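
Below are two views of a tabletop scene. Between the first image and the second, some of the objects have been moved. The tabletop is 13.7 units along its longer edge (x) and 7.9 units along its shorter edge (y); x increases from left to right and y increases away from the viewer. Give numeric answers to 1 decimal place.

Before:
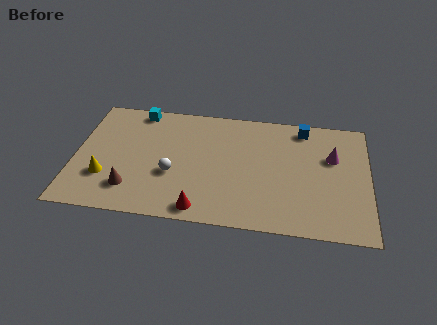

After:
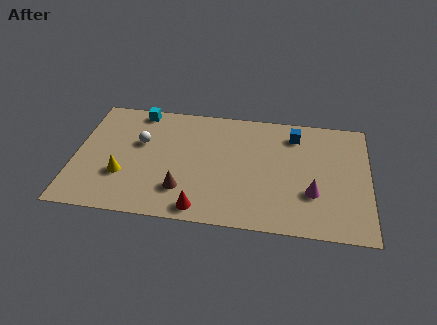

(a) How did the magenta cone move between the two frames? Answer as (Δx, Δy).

(-0.9, -2.5)

From the two frames, the magenta cone sits at roughly (12.0, 5.1) before and (11.1, 2.6) after.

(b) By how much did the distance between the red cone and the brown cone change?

-2.0

The distance was about 3.4 in the first image and 1.4 in the second, so they moved 2.0 units closer together.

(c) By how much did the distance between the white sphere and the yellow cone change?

-0.8

The distance was about 3.2 in the first image and 2.4 in the second, so they moved 0.8 units closer together.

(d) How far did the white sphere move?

2.5

From (4.6, 3.0) to (3.0, 4.9), the white sphere covered √(1.6² + 1.9²) ≈ 2.5 units.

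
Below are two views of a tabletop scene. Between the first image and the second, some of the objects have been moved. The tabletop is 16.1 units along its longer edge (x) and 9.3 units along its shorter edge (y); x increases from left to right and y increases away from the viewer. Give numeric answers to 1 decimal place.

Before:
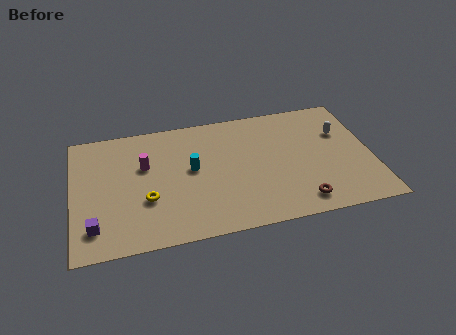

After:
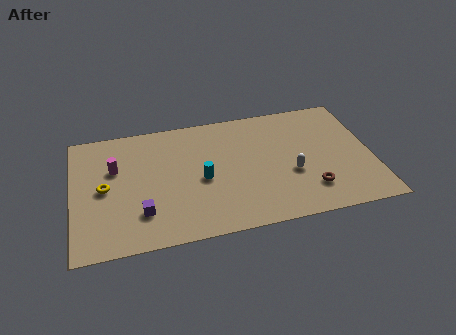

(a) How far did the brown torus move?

1.0

The brown torus was near (12.0, 1.4) before and (12.6, 2.2) after, so it travelled √(0.6² + 0.8²) ≈ 1.0 units.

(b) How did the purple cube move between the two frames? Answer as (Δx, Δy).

(2.5, 0.5)

From the two frames, the purple cube sits at roughly (1.1, 1.9) before and (3.6, 2.4) after.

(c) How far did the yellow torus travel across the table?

2.6

From (3.9, 3.3) to (1.7, 4.6), the yellow torus covered √(2.2² + 1.3²) ≈ 2.6 units.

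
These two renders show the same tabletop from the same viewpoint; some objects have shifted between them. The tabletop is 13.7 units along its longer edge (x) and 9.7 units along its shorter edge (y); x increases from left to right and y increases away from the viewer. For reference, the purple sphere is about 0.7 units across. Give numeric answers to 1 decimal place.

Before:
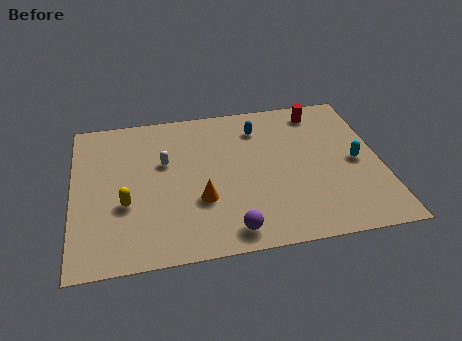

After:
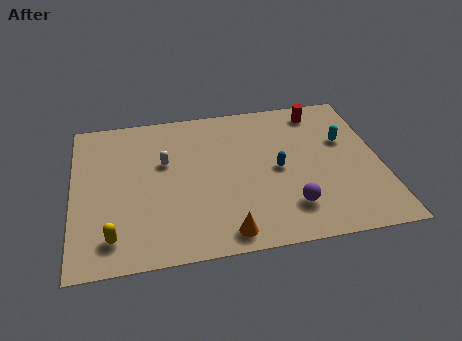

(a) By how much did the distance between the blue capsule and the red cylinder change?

+1.3

They were about 2.9 units apart before and 4.2 after — 1.3 units further apart.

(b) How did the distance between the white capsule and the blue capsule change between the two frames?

+0.6

The distance was about 4.6 in the first image and 5.2 in the second, so they moved 0.6 units further apart.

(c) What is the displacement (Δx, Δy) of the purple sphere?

(2.7, 1.0)

The purple sphere was at about (6.8, 1.2) and moved to about (9.5, 2.2).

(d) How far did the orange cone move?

2.4

The orange cone moved from about (5.6, 3.3) to (6.6, 1.1), a distance of √(1.0² + 2.2²) ≈ 2.4.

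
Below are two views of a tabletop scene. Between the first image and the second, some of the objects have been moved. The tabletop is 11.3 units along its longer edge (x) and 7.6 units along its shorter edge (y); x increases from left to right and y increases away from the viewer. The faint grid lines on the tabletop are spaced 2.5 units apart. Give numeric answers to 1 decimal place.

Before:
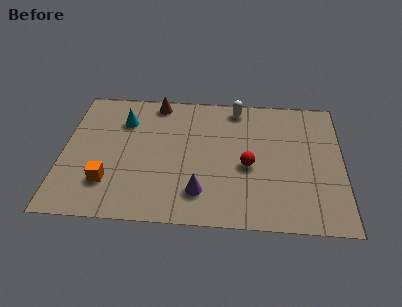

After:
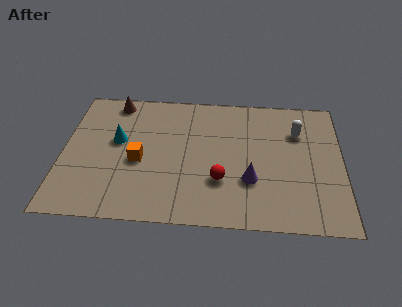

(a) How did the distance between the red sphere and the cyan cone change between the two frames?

-0.9

Before: roughly 5.6 units apart; after: 4.7. That's 0.9 units closer together.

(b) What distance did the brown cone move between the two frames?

1.7

The brown cone was near (3.7, 6.8) before and (2.0, 6.7) after, so it travelled √(1.7² + 0.1²) ≈ 1.7 units.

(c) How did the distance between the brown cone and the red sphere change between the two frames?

+1.0

The distance was about 5.2 in the first image and 6.2 in the second, so they moved 1.0 units further apart.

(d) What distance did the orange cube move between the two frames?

1.8

The orange cube moved from about (1.9, 2.0) to (3.1, 3.3), a distance of √(1.2² + 1.3²) ≈ 1.8.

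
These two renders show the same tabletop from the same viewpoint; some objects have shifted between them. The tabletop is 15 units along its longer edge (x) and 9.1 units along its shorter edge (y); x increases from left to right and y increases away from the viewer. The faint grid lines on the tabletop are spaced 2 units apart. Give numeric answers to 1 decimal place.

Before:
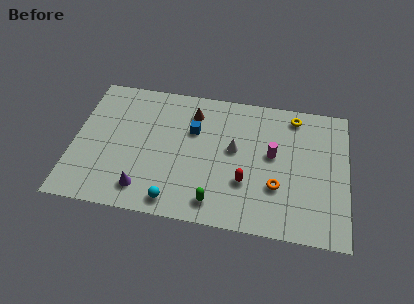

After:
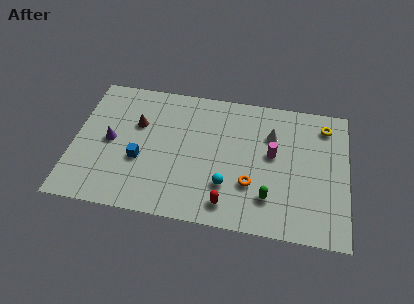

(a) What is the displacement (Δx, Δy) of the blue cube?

(-2.8, -2.5)

The blue cube was at about (6.5, 6.0) and moved to about (3.7, 3.5).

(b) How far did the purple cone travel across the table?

3.5

The purple cone moved from about (4.0, 1.6) to (2.0, 4.5), a distance of √(2.0² + 2.9²) ≈ 3.5.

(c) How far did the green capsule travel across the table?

3.0

From (7.9, 1.4) to (10.8, 2.2), the green capsule covered √(2.9² + 0.8²) ≈ 3.0 units.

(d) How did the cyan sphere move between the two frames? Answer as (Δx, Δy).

(2.8, 1.5)

The cyan sphere started near (5.7, 1.1) and ended near (8.5, 2.6).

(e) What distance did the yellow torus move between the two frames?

1.7

The yellow torus was near (12.0, 7.9) before and (13.7, 7.5) after, so it travelled √(1.7² + 0.4²) ≈ 1.7 units.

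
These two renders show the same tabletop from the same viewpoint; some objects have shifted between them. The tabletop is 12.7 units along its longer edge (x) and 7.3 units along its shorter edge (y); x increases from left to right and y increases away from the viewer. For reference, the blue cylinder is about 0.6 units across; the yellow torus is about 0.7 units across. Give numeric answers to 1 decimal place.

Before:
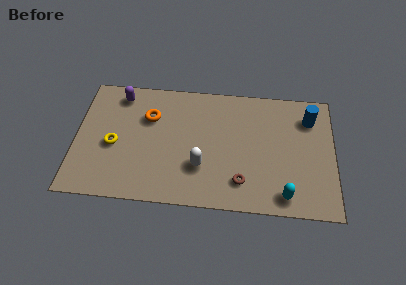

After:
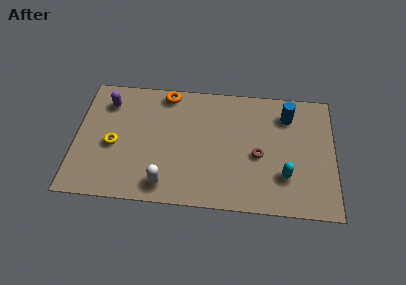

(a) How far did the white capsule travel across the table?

2.1

The white capsule was near (6.2, 2.3) before and (4.5, 1.1) after, so it travelled √(1.7² + 1.2²) ≈ 2.1 units.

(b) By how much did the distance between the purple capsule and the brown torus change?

+0.3

They were about 7.6 units apart before and 7.9 after — 0.3 units further apart.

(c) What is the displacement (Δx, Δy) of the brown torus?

(0.8, 1.6)

The brown torus started near (8.2, 1.6) and ended near (9.0, 3.2).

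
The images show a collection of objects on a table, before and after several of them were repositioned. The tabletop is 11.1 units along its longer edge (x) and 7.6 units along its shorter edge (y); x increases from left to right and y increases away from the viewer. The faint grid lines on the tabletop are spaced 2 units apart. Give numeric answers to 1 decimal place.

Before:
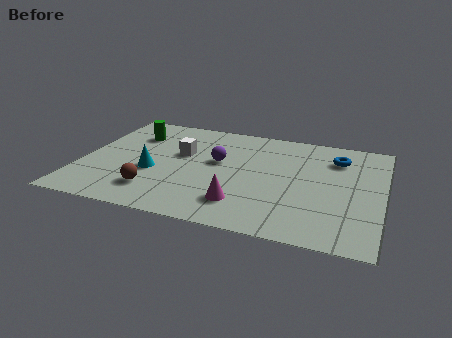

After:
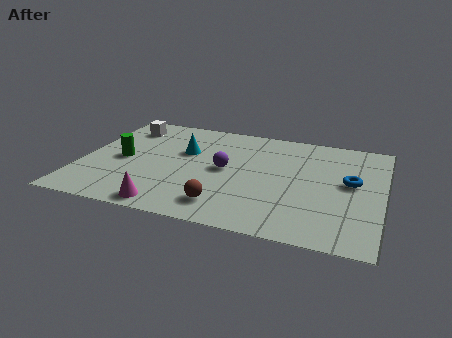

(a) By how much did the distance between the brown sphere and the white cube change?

+3.3

Before: roughly 3.0 units apart; after: 6.3. That's 3.3 units further apart.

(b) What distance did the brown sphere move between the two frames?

2.6

The brown sphere moved from about (2.9, 1.7) to (5.5, 1.4), a distance of √(2.6² + 0.3²) ≈ 2.6.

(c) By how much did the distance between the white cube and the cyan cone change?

+0.9

The distance was about 1.8 in the first image and 2.7 in the second, so they moved 0.9 units further apart.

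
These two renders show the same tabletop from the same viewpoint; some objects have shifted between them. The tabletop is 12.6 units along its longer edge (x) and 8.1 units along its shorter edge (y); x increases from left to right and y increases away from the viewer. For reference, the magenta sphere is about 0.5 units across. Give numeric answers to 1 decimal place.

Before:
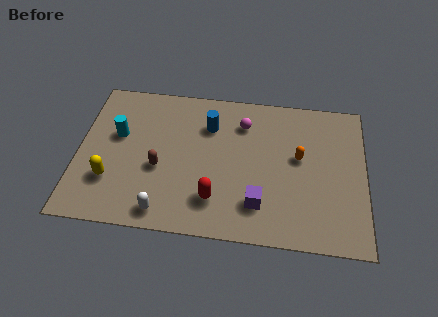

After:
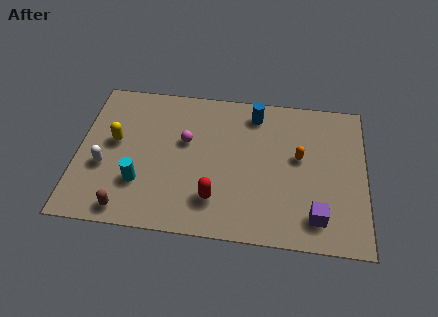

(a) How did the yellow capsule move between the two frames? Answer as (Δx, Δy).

(0.1, 2.1)

The yellow capsule was at about (1.5, 2.4) and moved to about (1.6, 4.5).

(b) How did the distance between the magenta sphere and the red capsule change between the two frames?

-1.1

They were about 4.4 units apart before and 3.3 after — 1.1 units closer together.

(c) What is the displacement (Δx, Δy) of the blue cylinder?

(2.0, 0.9)

From the two frames, the blue cylinder sits at roughly (5.7, 5.9) before and (7.7, 6.8) after.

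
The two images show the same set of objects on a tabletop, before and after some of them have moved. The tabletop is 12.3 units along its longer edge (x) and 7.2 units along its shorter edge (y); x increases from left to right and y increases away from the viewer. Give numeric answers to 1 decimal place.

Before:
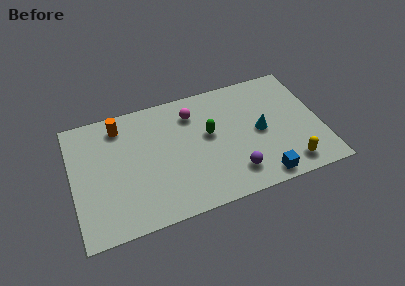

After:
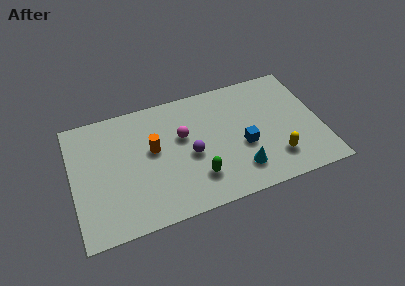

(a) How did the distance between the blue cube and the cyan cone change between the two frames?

-1.4

The distance was about 2.7 in the first image and 1.3 in the second, so they moved 1.4 units closer together.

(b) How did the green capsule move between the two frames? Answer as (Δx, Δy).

(-0.8, -2.3)

The green capsule started near (6.8, 4.1) and ended near (6.0, 1.8).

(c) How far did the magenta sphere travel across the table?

1.3

From (6.1, 5.6) to (5.5, 4.4), the magenta sphere covered √(0.6² + 1.2²) ≈ 1.3 units.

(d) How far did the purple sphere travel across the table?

2.6

The purple sphere moved from about (7.8, 1.5) to (5.8, 3.2), a distance of √(2.0² + 1.7²) ≈ 2.6.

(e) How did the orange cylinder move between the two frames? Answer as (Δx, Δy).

(1.5, -1.9)

From the two frames, the orange cylinder sits at roughly (2.5, 6.0) before and (4.0, 4.1) after.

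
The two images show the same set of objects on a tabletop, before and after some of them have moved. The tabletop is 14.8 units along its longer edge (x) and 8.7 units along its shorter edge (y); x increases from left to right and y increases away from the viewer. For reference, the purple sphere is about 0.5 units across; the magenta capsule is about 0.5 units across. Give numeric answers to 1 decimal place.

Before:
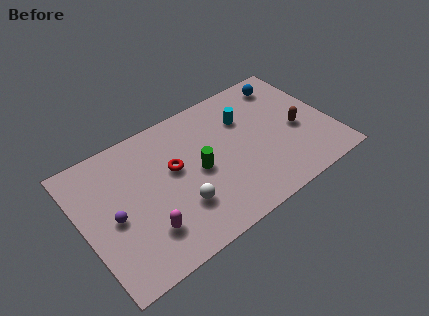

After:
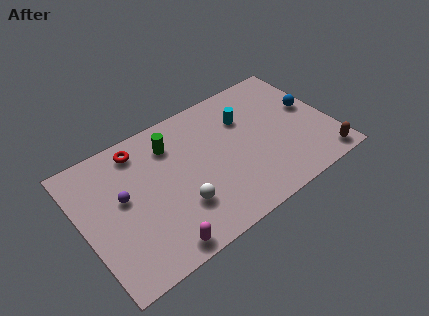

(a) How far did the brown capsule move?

3.0

From (12.8, 3.8) to (13.8, 1.0), the brown capsule covered √(1.0² + 2.8²) ≈ 3.0 units.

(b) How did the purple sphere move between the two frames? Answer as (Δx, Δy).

(0.7, 0.9)

The purple sphere was at about (1.7, 4.0) and moved to about (2.4, 4.9).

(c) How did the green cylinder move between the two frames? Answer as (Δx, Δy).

(-1.2, 2.5)

From the two frames, the green cylinder sits at roughly (6.8, 4.2) before and (5.6, 6.7) after.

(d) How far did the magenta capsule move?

1.4

The magenta capsule was near (3.3, 2.2) before and (3.8, 0.9) after, so it travelled √(0.5² + 1.3²) ≈ 1.4 units.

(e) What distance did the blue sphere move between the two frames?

2.6

The blue sphere was near (12.8, 7.3) before and (13.8, 4.9) after, so it travelled √(1.0² + 2.4²) ≈ 2.6 units.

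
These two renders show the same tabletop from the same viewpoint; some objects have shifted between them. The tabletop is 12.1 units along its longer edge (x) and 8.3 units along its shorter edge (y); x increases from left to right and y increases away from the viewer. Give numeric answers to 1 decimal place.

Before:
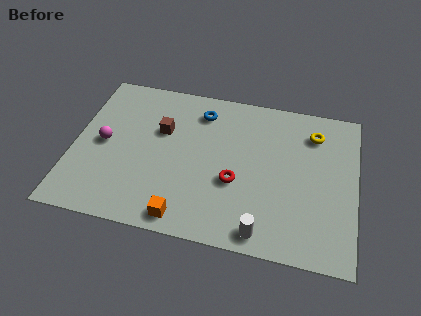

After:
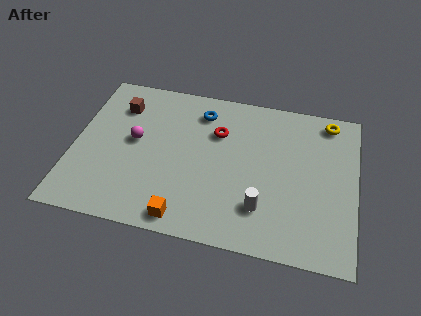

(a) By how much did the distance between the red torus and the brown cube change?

+0.4

The distance was about 3.9 in the first image and 4.3 in the second, so they moved 0.4 units further apart.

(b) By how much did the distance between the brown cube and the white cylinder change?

+1.3

Before: roughly 6.4 units apart; after: 7.7. That's 1.3 units further apart.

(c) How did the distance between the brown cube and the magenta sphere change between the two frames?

-0.7

The distance was about 2.7 in the first image and 2.0 in the second, so they moved 0.7 units closer together.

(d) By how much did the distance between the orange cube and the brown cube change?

+1.7

They were about 4.6 units apart before and 6.3 after — 1.7 units further apart.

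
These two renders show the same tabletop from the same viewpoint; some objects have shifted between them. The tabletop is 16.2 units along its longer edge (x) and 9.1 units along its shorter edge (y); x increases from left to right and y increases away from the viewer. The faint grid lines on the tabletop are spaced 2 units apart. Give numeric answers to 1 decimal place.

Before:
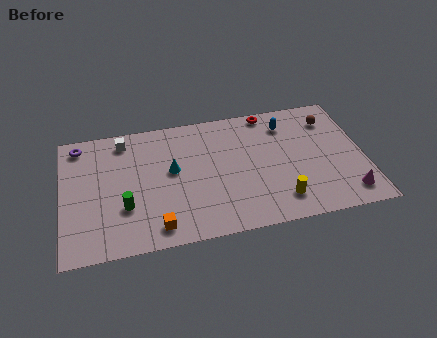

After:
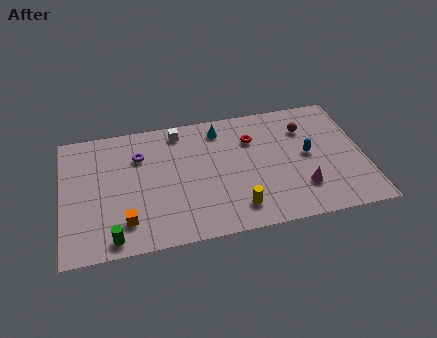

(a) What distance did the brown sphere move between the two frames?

1.5

The brown sphere moved from about (14.6, 7.1) to (13.2, 6.7), a distance of √(1.4² + 0.4²) ≈ 1.5.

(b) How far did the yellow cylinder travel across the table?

2.3

The yellow cylinder moved from about (11.5, 1.8) to (9.2, 1.7), a distance of √(2.3² + 0.1²) ≈ 2.3.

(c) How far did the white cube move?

3.0

The white cube was near (3.4, 7.8) before and (6.4, 7.9) after, so it travelled √(3.0² + 0.1²) ≈ 3.0 units.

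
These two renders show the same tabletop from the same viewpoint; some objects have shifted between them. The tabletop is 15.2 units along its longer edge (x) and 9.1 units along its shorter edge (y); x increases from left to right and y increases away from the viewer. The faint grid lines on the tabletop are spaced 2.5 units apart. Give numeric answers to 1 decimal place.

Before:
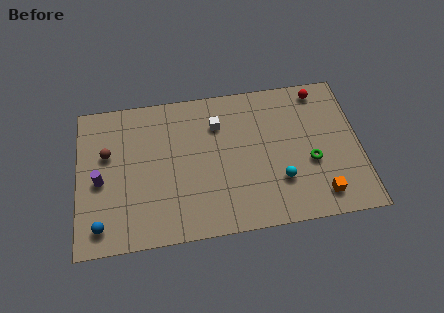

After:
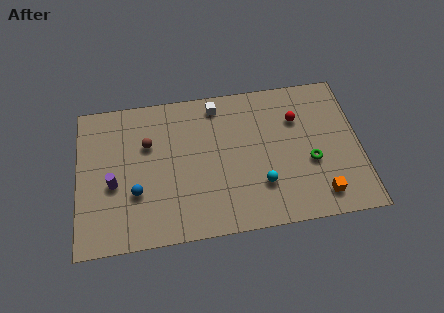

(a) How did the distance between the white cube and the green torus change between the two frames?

+0.7

The distance was about 5.8 in the first image and 6.5 in the second, so they moved 0.7 units further apart.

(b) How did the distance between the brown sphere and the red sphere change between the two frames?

-3.7

They were about 11.8 units apart before and 8.1 after — 3.7 units closer together.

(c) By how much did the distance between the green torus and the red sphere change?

-1.6

They were about 4.5 units apart before and 2.9 after — 1.6 units closer together.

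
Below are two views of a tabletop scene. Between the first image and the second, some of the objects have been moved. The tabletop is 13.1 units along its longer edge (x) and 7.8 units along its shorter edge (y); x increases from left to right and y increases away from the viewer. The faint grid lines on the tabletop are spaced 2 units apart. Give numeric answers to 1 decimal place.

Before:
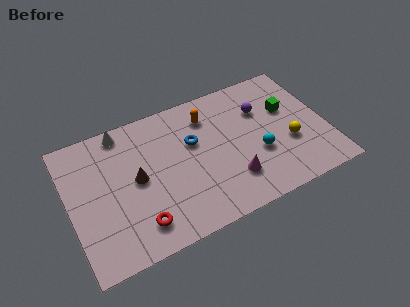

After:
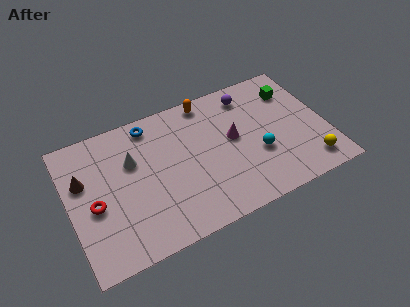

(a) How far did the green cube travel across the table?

1.1

The green cube was near (11.3, 4.9) before and (11.7, 5.9) after, so it travelled √(0.4² + 1.0²) ≈ 1.1 units.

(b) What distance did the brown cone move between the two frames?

2.8

The brown cone was near (3.4, 4.0) before and (0.8, 5.0) after, so it travelled √(2.6² + 1.0²) ≈ 2.8 units.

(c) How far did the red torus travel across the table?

2.8

The red torus moved from about (3.2, 1.5) to (1.2, 3.4), a distance of √(2.0² + 1.9²) ≈ 2.8.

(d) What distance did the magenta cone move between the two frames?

2.3

From (8.0, 2.0) to (8.4, 4.3), the magenta cone covered √(0.4² + 2.3²) ≈ 2.3 units.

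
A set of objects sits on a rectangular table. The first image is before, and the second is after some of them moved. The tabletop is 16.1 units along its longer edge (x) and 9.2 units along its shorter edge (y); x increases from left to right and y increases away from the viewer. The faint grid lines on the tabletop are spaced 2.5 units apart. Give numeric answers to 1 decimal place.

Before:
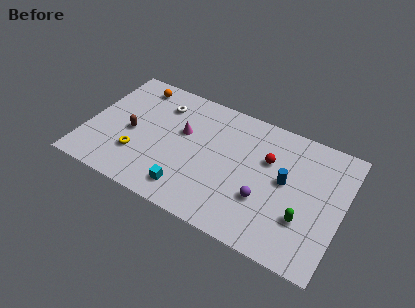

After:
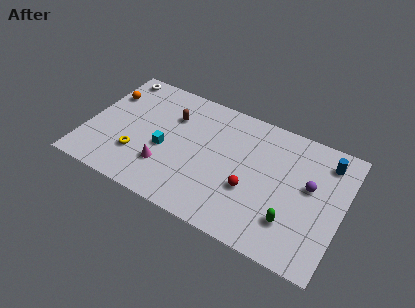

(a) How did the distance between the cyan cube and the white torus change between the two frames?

-0.3

They were about 6.0 units apart before and 5.7 after — 0.3 units closer together.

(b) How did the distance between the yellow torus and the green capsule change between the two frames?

-0.7

Before: roughly 10.5 units apart; after: 9.8. That's 0.7 units closer together.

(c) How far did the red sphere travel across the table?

2.7

The red sphere was near (11.3, 6.0) before and (10.5, 3.4) after, so it travelled √(0.8² + 2.6²) ≈ 2.7 units.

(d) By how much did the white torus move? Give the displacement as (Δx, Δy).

(-3.1, 1.1)

The white torus was at about (4.3, 7.1) and moved to about (1.2, 8.2).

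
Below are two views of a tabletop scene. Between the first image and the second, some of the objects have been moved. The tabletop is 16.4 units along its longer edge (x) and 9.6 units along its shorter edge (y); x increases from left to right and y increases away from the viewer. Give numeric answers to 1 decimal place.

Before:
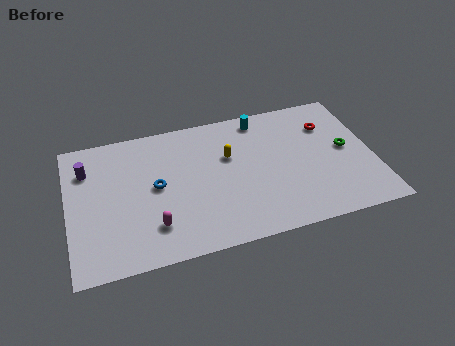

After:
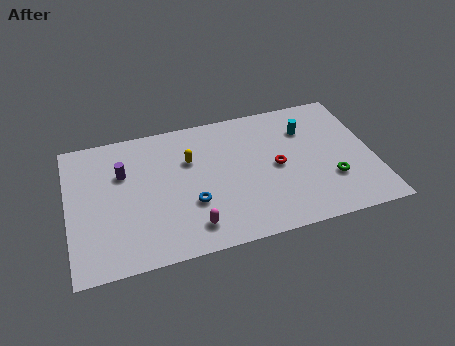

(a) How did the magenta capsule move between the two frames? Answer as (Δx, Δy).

(2.0, -0.6)

The magenta capsule was at about (4.4, 2.3) and moved to about (6.4, 1.7).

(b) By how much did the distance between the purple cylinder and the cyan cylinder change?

+0.4

The distance was about 9.6 in the first image and 10.0 in the second, so they moved 0.4 units further apart.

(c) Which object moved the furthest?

the red torus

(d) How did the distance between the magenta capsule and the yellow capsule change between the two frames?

-1.0

Before: roughly 5.7 units apart; after: 4.7. That's 1.0 units closer together.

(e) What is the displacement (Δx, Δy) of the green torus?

(-1.0, -2.0)

The green torus was at about (15.0, 5.0) and moved to about (14.0, 3.0).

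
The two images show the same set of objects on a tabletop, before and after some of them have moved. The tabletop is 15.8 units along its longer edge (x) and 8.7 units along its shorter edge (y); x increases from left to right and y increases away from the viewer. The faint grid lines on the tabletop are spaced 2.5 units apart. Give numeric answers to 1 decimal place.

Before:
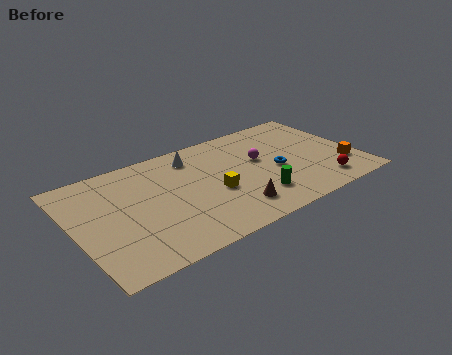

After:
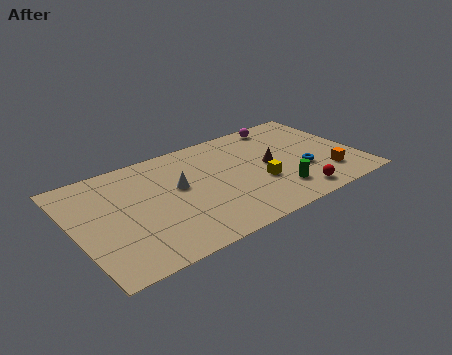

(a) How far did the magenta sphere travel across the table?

3.2

The magenta sphere was near (10.5, 5.1) before and (12.3, 7.7) after, so it travelled √(1.8² + 2.6²) ≈ 3.2 units.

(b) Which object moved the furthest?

the brown cone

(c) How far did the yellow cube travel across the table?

2.5

The yellow cube moved from about (7.6, 3.6) to (10.1, 3.2), a distance of √(2.5² + 0.4²) ≈ 2.5.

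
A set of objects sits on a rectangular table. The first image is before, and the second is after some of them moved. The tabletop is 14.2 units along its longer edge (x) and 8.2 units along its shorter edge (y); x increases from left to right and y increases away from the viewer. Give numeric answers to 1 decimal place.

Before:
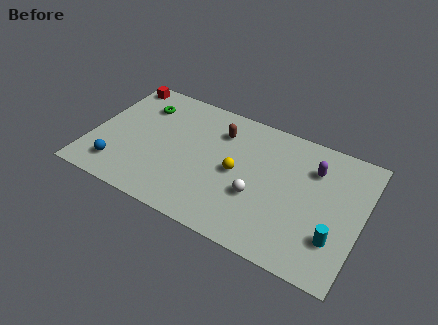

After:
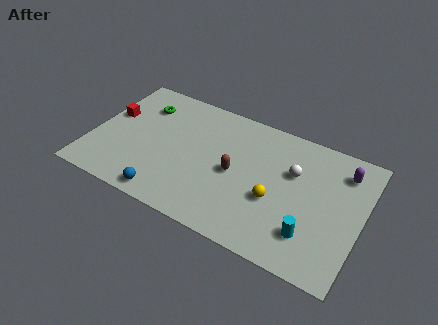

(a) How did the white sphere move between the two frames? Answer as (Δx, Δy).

(1.6, 2.3)

The white sphere was at about (8.9, 3.0) and moved to about (10.5, 5.3).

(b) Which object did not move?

the green torus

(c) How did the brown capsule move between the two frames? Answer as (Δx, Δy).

(1.1, -2.3)

From the two frames, the brown capsule sits at roughly (6.5, 6.2) before and (7.6, 3.9) after.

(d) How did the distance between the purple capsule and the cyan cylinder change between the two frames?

+0.7

Before: roughly 4.0 units apart; after: 4.7. That's 0.7 units further apart.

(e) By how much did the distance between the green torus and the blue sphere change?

+1.1

Before: roughly 4.6 units apart; after: 5.7. That's 1.1 units further apart.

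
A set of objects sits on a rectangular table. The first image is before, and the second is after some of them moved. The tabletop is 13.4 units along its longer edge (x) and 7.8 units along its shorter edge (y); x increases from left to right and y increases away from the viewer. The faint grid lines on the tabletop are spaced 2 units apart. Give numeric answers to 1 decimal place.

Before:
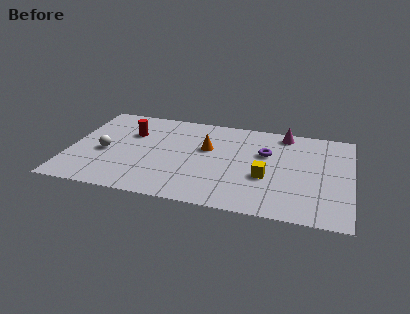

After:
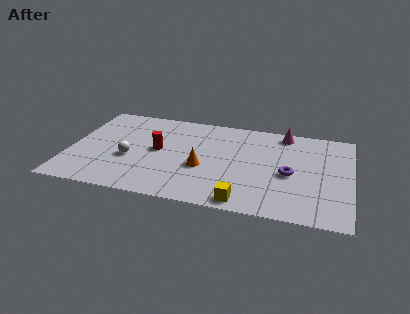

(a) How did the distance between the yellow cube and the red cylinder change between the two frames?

-1.6

The distance was about 7.0 in the first image and 5.4 in the second, so they moved 1.6 units closer together.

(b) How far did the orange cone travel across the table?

1.7

The orange cone was near (6.5, 4.8) before and (6.4, 3.1) after, so it travelled √(0.1² + 1.7²) ≈ 1.7 units.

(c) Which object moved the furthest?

the yellow cube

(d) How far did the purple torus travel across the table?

1.9

The purple torus was near (9.3, 5.0) before and (10.5, 3.5) after, so it travelled √(1.2² + 1.5²) ≈ 1.9 units.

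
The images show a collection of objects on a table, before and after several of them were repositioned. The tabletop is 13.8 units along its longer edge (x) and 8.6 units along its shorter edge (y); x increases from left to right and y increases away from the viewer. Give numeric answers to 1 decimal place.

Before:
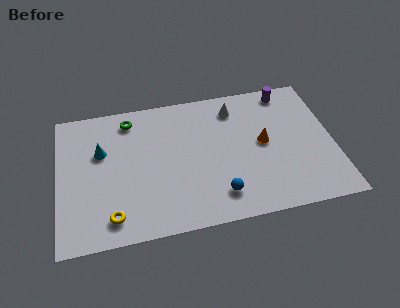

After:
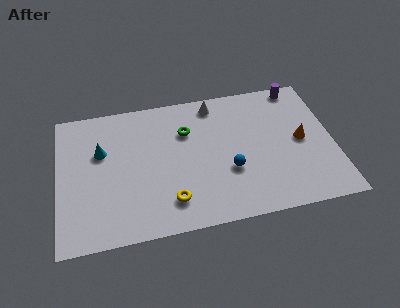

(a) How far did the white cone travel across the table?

1.1

From (9.0, 7.0) to (8.0, 7.5), the white cone covered √(1.0² + 0.5²) ≈ 1.1 units.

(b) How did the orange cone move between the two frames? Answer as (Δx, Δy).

(1.9, -0.2)

The orange cone started near (10.3, 4.5) and ended near (12.2, 4.3).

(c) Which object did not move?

the cyan cone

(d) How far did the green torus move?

3.1

From (3.7, 7.3) to (6.5, 6.0), the green torus covered √(2.8² + 1.3²) ≈ 3.1 units.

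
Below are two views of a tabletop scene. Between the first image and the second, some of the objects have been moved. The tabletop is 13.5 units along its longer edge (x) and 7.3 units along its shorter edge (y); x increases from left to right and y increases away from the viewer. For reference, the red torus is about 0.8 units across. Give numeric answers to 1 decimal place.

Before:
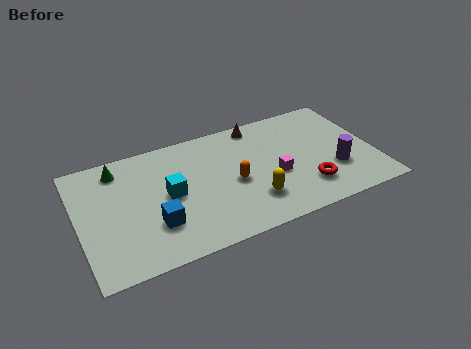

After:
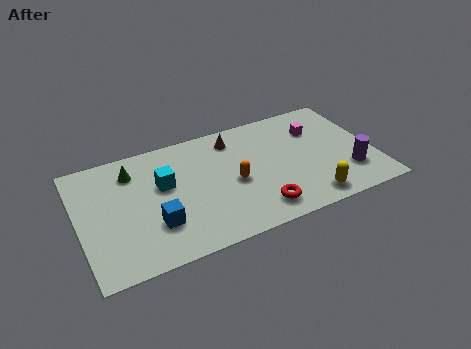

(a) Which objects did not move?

the orange capsule and the blue cube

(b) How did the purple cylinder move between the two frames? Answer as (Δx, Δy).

(0.6, -0.4)

From the two frames, the purple cylinder sits at roughly (11.6, 2.4) before and (12.2, 2.0) after.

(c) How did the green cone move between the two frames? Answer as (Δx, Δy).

(0.6, -0.4)

From the two frames, the green cone sits at roughly (2.0, 6.1) before and (2.6, 5.7) after.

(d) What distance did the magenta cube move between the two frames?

3.1

The magenta cube moved from about (8.9, 3.0) to (11.1, 5.2), a distance of √(2.2² + 2.2²) ≈ 3.1.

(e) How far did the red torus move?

2.4

The red torus was near (10.2, 1.8) before and (7.9, 1.3) after, so it travelled √(2.3² + 0.5²) ≈ 2.4 units.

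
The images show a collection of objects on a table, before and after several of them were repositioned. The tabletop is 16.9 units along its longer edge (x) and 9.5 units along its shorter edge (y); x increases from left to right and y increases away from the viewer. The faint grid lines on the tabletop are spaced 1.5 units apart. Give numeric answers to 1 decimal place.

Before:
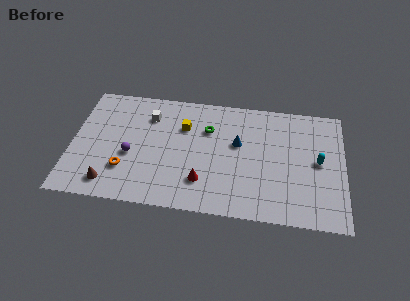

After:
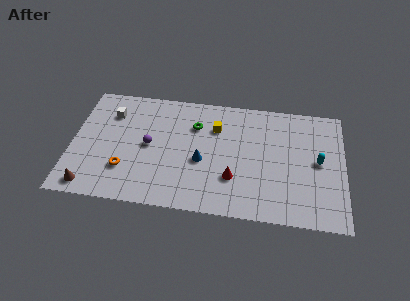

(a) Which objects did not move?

the orange torus and the cyan capsule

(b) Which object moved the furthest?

the blue cone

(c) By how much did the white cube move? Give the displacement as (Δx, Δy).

(-2.4, -0.1)

The white cube started near (4.7, 7.2) and ended near (2.3, 7.1).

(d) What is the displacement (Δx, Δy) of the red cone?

(1.9, 0.5)

From the two frames, the red cone sits at roughly (8.2, 2.4) before and (10.1, 2.9) after.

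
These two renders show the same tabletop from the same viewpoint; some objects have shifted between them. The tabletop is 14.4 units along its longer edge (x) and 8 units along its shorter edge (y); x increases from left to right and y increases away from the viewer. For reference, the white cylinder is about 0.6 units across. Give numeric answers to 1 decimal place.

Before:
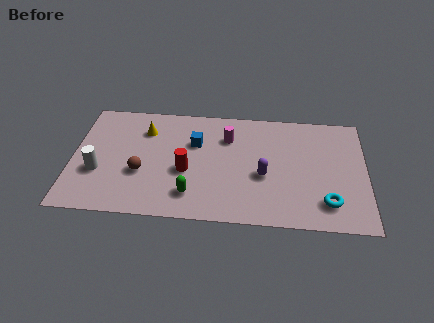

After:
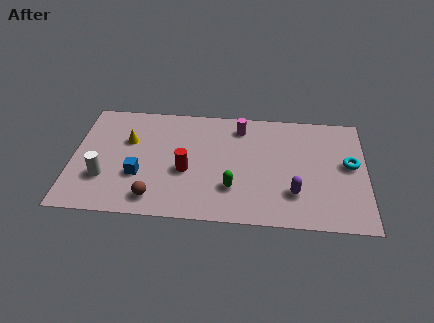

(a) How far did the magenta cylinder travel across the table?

1.0

From (7.6, 5.8) to (8.2, 6.6), the magenta cylinder covered √(0.6² + 0.8²) ≈ 1.0 units.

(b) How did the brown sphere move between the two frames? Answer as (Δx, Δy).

(0.7, -1.7)

The brown sphere was at about (3.4, 3.0) and moved to about (4.1, 1.3).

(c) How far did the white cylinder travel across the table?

0.5

The white cylinder moved from about (1.3, 2.9) to (1.6, 2.5), a distance of √(0.3² + 0.4²) ≈ 0.5.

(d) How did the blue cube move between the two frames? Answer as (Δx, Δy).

(-2.7, -2.5)

The blue cube was at about (6.0, 5.3) and moved to about (3.3, 2.8).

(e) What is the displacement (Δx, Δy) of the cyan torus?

(1.1, 2.7)

The cyan torus started near (12.5, 1.7) and ended near (13.6, 4.4).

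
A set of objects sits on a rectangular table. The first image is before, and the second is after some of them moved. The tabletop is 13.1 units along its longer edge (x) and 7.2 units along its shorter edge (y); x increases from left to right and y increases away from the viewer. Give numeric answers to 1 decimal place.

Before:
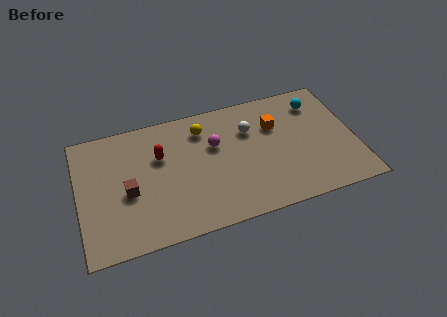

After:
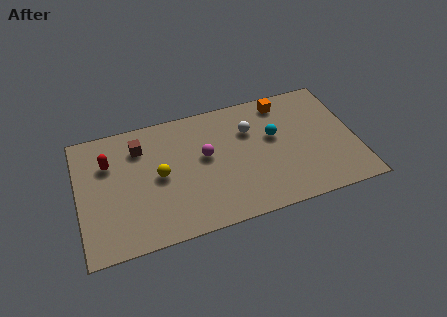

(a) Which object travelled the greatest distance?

the yellow sphere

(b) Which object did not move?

the white sphere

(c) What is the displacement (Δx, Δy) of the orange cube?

(0.5, 1.3)

The orange cube started near (9.4, 4.9) and ended near (9.9, 6.2).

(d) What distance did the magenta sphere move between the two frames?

0.7

From (6.5, 4.6) to (6.0, 4.1), the magenta sphere covered √(0.5² + 0.5²) ≈ 0.7 units.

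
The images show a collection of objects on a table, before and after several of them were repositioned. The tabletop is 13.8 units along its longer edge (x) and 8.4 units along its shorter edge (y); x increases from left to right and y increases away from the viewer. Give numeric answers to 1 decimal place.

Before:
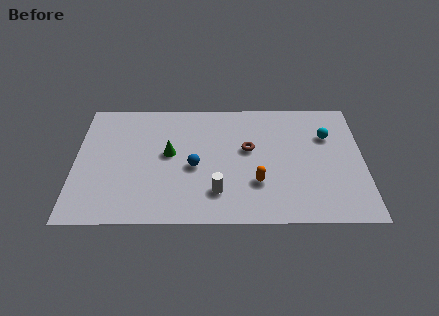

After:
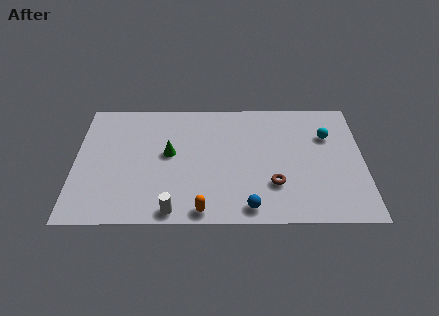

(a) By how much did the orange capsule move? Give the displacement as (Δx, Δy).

(-2.6, -1.8)

The orange capsule started near (8.7, 2.6) and ended near (6.1, 0.8).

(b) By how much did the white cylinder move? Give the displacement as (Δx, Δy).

(-2.1, -1.2)

The white cylinder started near (6.8, 2.0) and ended near (4.7, 0.8).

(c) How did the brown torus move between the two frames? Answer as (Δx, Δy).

(1.2, -2.4)

From the two frames, the brown torus sits at roughly (8.3, 4.9) before and (9.5, 2.5) after.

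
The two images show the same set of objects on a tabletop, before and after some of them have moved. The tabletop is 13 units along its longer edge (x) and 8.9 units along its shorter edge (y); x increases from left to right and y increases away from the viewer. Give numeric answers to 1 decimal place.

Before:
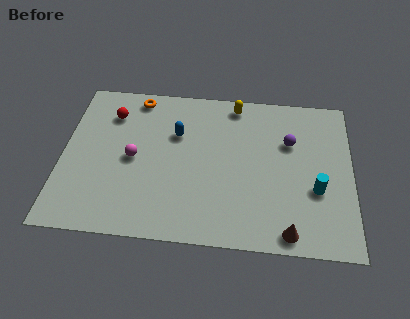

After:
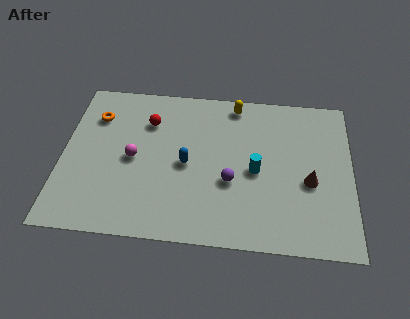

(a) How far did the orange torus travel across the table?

2.2

From (3.2, 7.9) to (1.4, 6.6), the orange torus covered √(1.8² + 1.3²) ≈ 2.2 units.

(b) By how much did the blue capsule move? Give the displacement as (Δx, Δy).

(0.5, -1.7)

The blue capsule was at about (5.1, 5.9) and moved to about (5.6, 4.2).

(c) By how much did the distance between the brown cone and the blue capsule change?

-1.6

The distance was about 7.1 in the first image and 5.5 in the second, so they moved 1.6 units closer together.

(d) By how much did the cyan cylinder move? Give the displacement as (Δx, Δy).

(-2.7, 0.8)

The cyan cylinder was at about (11.4, 3.3) and moved to about (8.7, 4.1).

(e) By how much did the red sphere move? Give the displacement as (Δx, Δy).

(1.7, -0.3)

From the two frames, the red sphere sits at roughly (2.1, 6.8) before and (3.8, 6.5) after.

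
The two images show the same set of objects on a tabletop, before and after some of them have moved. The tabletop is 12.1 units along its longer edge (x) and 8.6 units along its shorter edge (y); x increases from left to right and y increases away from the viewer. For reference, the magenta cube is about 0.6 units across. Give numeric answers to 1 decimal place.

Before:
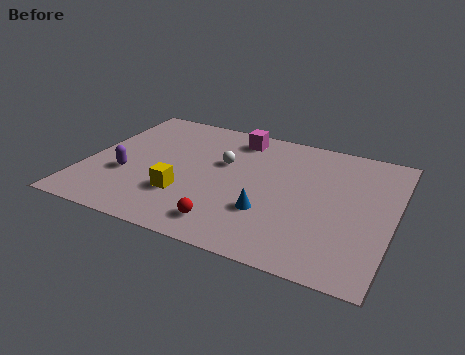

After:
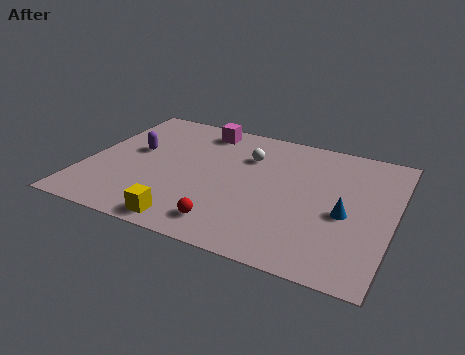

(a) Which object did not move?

the red sphere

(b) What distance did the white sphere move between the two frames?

1.2

The white sphere was near (5.3, 5.3) before and (6.2, 6.1) after, so it travelled √(0.9² + 0.8²) ≈ 1.2 units.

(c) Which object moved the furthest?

the blue cone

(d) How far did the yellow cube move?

1.7

The yellow cube moved from about (4.1, 2.6) to (4.5, 0.9), a distance of √(0.4² + 1.7²) ≈ 1.7.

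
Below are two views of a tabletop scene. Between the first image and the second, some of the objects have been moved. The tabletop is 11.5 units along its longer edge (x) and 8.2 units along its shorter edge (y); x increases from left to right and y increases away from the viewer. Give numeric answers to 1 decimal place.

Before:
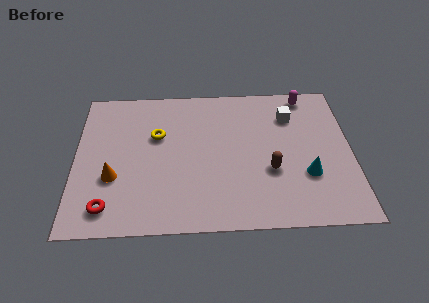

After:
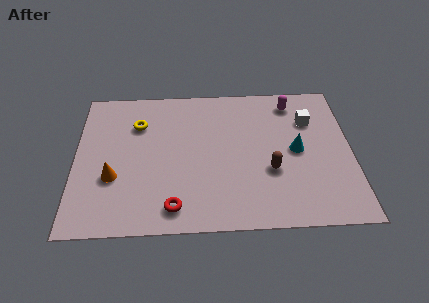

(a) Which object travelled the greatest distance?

the red torus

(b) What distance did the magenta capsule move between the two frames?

0.7

The magenta capsule was near (9.7, 7.3) before and (9.1, 6.9) after, so it travelled √(0.6² + 0.4²) ≈ 0.7 units.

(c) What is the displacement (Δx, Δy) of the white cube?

(0.8, -0.3)

From the two frames, the white cube sits at roughly (9.0, 6.1) before and (9.8, 5.8) after.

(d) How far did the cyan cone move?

1.5

The cyan cone was near (9.6, 2.7) before and (9.2, 4.1) after, so it travelled √(0.4² + 1.4²) ≈ 1.5 units.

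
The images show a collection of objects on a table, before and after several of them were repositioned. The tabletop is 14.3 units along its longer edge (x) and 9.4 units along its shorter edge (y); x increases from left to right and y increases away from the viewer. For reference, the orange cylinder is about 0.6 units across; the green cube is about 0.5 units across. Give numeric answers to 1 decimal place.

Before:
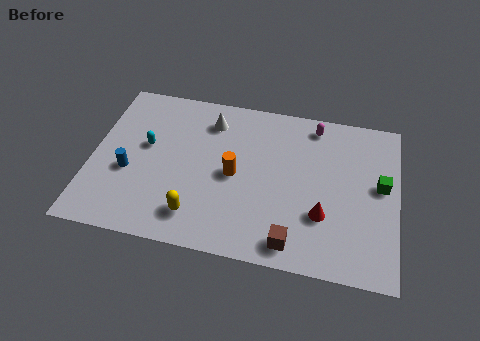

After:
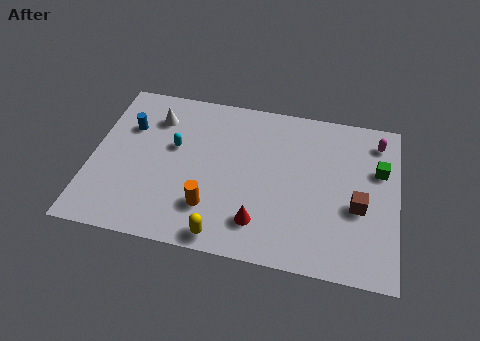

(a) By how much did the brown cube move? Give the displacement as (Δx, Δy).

(2.9, 2.6)

The brown cube started near (9.6, 1.2) and ended near (12.5, 3.8).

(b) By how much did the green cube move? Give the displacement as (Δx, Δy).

(-0.1, 0.9)

The green cube started near (13.5, 5.2) and ended near (13.4, 6.1).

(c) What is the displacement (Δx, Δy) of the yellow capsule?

(1.3, -0.9)

The yellow capsule started near (5.1, 1.8) and ended near (6.4, 0.9).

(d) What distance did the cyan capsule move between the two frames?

1.3

The cyan capsule moved from about (2.5, 5.4) to (3.8, 5.6), a distance of √(1.3² + 0.2²) ≈ 1.3.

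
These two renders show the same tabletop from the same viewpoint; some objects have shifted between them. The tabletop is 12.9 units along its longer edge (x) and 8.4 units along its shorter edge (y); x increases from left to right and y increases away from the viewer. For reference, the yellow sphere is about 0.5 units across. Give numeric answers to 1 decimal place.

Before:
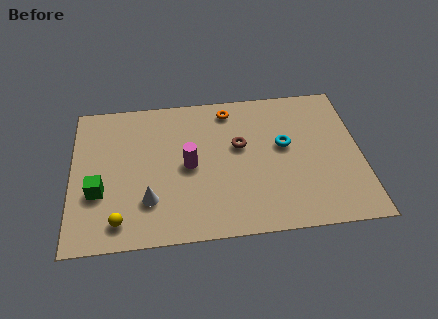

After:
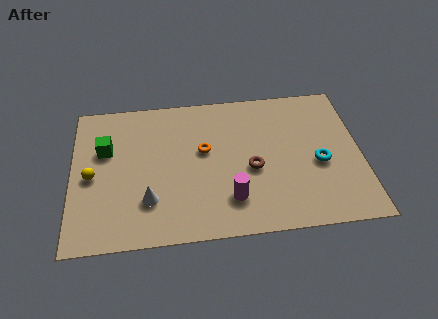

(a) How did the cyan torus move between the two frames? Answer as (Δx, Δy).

(1.5, -1.2)

The cyan torus was at about (9.5, 4.8) and moved to about (11.0, 3.6).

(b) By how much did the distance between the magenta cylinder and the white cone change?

+1.1

Before: roughly 2.5 units apart; after: 3.6. That's 1.1 units further apart.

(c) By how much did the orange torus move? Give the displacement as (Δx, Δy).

(-1.2, -2.3)

The orange torus started near (7.1, 7.2) and ended near (5.9, 4.9).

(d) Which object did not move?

the white cone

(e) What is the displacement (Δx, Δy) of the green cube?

(0.3, 2.4)

The green cube started near (1.2, 3.0) and ended near (1.5, 5.4).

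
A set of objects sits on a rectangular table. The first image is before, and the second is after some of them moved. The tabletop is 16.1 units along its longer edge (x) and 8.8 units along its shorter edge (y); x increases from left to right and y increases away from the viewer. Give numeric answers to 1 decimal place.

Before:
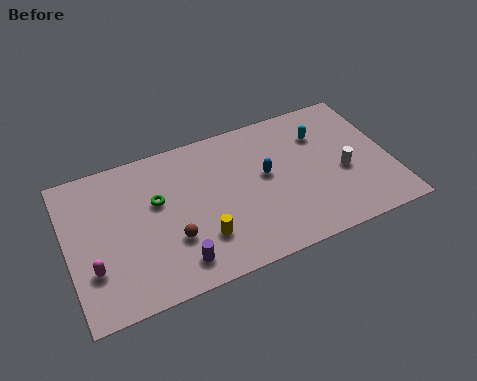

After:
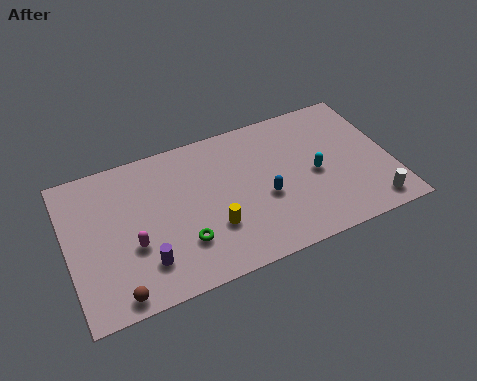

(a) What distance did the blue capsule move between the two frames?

1.3

The blue capsule moved from about (9.9, 4.9) to (9.7, 3.6), a distance of √(0.2² + 1.3²) ≈ 1.3.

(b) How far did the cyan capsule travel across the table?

2.4

From (12.9, 6.4) to (12.3, 4.1), the cyan capsule covered √(0.6² + 2.3²) ≈ 2.4 units.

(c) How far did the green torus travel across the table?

3.1

The green torus moved from about (4.5, 5.4) to (5.5, 2.5), a distance of √(1.0² + 2.9²) ≈ 3.1.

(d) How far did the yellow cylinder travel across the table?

0.7

From (6.4, 2.4) to (7.0, 2.8), the yellow cylinder covered √(0.6² + 0.4²) ≈ 0.7 units.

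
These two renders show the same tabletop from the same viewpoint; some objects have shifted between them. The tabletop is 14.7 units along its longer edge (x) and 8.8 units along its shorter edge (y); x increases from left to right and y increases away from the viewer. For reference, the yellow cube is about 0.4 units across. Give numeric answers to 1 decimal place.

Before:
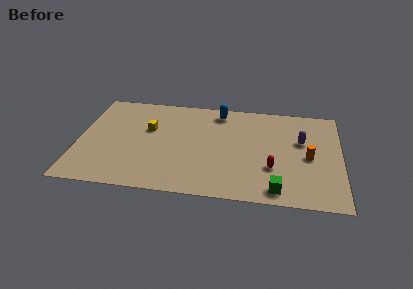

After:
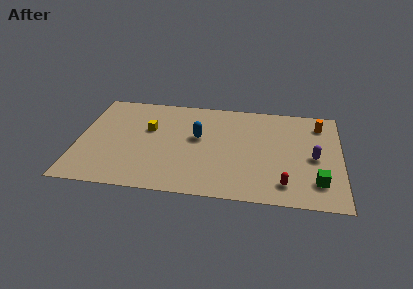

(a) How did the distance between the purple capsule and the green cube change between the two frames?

-2.5

The distance was about 4.6 in the first image and 2.1 in the second, so they moved 2.5 units closer together.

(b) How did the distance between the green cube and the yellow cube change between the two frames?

+1.6

They were about 8.5 units apart before and 10.1 after — 1.6 units further apart.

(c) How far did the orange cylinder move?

3.1

The orange cylinder moved from about (12.9, 4.1) to (13.5, 7.1), a distance of √(0.6² + 3.0²) ≈ 3.1.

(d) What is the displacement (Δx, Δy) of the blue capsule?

(-1.1, -2.5)

From the two frames, the blue capsule sits at roughly (7.8, 7.6) before and (6.7, 5.1) after.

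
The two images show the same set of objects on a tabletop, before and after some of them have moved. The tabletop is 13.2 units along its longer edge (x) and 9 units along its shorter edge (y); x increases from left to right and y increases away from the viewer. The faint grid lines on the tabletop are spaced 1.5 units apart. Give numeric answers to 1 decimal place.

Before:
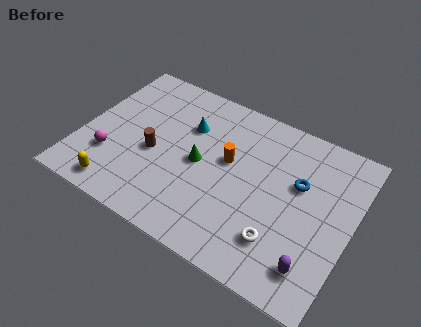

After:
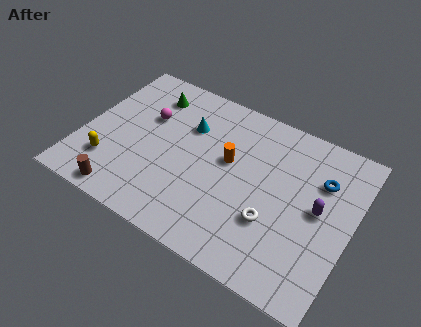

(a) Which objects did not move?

the cyan cone and the orange cylinder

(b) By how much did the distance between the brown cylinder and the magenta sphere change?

+2.6

They were about 2.3 units apart before and 4.9 after — 2.6 units further apart.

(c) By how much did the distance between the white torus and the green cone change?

+3.2

The distance was about 4.8 in the first image and 8.0 in the second, so they moved 3.2 units further apart.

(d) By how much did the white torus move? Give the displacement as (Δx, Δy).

(-0.5, 0.8)

From the two frames, the white torus sits at roughly (10.1, 2.2) before and (9.6, 3.0) after.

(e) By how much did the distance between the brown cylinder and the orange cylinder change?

+2.5

They were about 3.7 units apart before and 6.2 after — 2.5 units further apart.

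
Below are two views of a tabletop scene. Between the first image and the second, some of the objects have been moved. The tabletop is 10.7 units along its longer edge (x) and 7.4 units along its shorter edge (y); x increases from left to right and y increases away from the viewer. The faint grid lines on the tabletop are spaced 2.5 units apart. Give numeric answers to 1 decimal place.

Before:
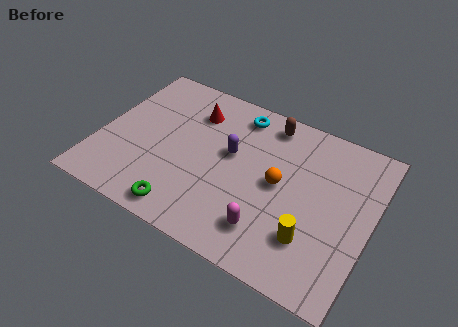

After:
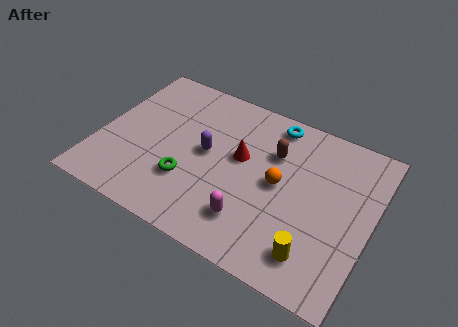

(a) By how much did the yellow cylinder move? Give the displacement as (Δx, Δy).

(0.2, -0.6)

The yellow cylinder was at about (8.6, 2.0) and moved to about (8.8, 1.4).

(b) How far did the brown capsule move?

1.4

The brown capsule was near (6.3, 6.4) before and (6.7, 5.1) after, so it travelled √(0.4² + 1.3²) ≈ 1.4 units.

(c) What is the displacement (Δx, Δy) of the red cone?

(2.1, -1.3)

The red cone started near (3.4, 5.6) and ended near (5.5, 4.3).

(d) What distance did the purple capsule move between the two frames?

1.0

From (5.1, 4.3) to (4.2, 3.9), the purple capsule covered √(0.9² + 0.4²) ≈ 1.0 units.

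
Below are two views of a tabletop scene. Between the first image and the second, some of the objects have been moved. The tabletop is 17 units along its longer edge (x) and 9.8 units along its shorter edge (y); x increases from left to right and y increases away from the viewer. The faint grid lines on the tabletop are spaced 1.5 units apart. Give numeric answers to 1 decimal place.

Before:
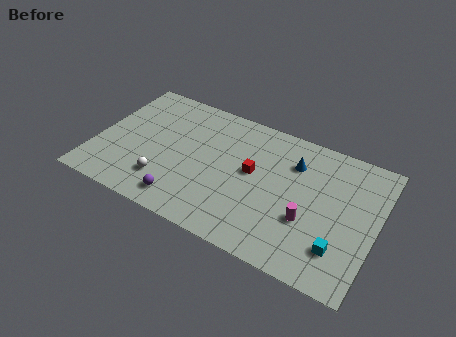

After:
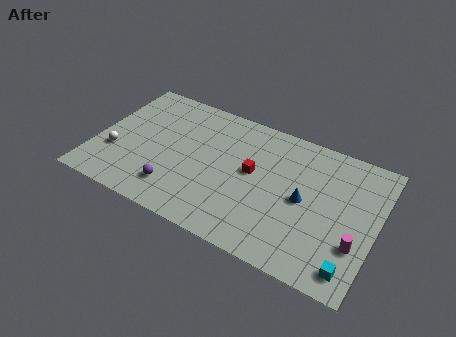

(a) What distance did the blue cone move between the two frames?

2.6

The blue cone moved from about (11.8, 7.2) to (12.7, 4.8), a distance of √(0.9² + 2.4²) ≈ 2.6.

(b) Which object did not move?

the red cube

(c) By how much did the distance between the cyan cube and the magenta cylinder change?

-0.6

The distance was about 2.3 in the first image and 1.7 in the second, so they moved 0.6 units closer together.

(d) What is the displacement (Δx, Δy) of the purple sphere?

(-0.6, 0.6)

From the two frames, the purple sphere sits at roughly (5.8, 1.5) before and (5.2, 2.1) after.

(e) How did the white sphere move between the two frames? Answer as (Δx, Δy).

(-3.2, 0.9)

The white sphere was at about (4.5, 2.4) and moved to about (1.3, 3.3).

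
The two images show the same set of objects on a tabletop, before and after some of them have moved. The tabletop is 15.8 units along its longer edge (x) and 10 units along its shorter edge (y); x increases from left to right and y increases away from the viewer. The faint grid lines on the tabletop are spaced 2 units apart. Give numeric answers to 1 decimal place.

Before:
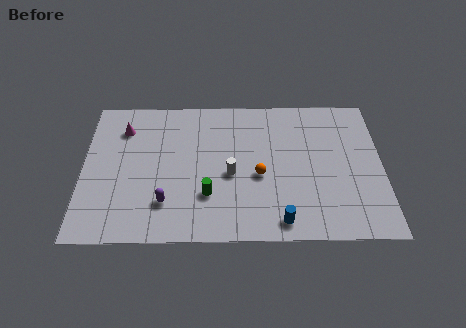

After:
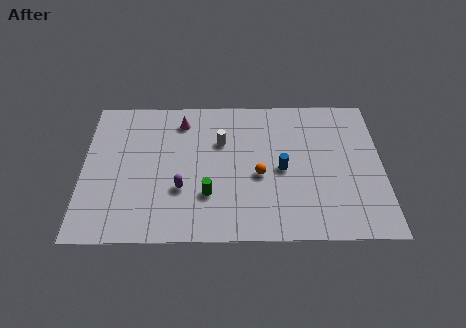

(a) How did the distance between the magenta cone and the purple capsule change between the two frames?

-0.9

They were about 5.7 units apart before and 4.8 after — 0.9 units closer together.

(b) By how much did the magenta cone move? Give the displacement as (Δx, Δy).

(3.1, 0.5)

From the two frames, the magenta cone sits at roughly (2.1, 7.7) before and (5.2, 8.2) after.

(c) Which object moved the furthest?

the blue cylinder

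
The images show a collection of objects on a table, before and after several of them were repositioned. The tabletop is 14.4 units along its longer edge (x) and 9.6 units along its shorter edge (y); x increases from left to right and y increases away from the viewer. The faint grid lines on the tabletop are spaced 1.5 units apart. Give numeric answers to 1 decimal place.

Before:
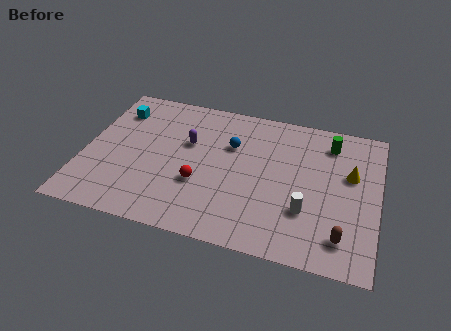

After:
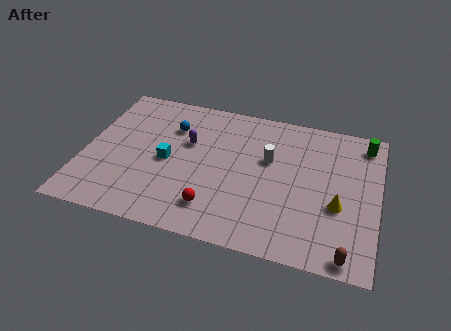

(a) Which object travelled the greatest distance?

the cyan cube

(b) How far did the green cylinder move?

1.7

The green cylinder moved from about (11.9, 7.8) to (13.6, 8.2), a distance of √(1.7² + 0.4²) ≈ 1.7.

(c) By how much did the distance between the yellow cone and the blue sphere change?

+3.1

The distance was about 5.9 in the first image and 9.0 in the second, so they moved 3.1 units further apart.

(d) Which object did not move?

the purple capsule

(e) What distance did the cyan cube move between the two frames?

4.0

The cyan cube was near (1.3, 7.4) before and (4.1, 4.5) after, so it travelled √(2.8² + 2.9²) ≈ 4.0 units.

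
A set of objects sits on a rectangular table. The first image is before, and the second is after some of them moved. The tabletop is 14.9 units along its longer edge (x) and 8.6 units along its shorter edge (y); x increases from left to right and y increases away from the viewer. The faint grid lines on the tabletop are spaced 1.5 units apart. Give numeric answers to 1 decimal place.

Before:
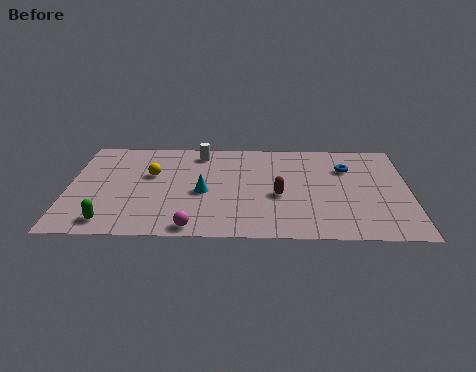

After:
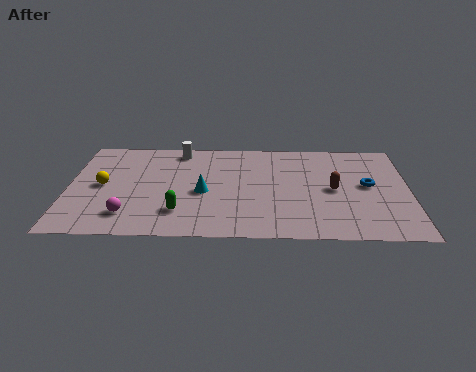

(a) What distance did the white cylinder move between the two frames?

0.9

The white cylinder moved from about (5.7, 7.3) to (4.8, 7.5), a distance of √(0.9² + 0.2²) ≈ 0.9.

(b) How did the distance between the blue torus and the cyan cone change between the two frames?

+0.5

They were about 6.7 units apart before and 7.2 after — 0.5 units further apart.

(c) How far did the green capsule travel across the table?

3.1

From (1.9, 1.2) to (4.9, 2.1), the green capsule covered √(3.0² + 0.9²) ≈ 3.1 units.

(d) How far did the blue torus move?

1.7

From (12.2, 6.1) to (13.1, 4.6), the blue torus covered √(0.9² + 1.5²) ≈ 1.7 units.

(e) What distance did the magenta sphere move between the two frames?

3.0

From (5.5, 0.8) to (2.7, 1.8), the magenta sphere covered √(2.8² + 1.0²) ≈ 3.0 units.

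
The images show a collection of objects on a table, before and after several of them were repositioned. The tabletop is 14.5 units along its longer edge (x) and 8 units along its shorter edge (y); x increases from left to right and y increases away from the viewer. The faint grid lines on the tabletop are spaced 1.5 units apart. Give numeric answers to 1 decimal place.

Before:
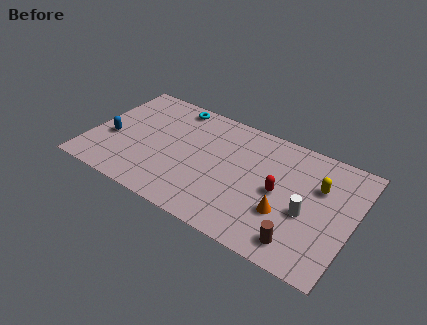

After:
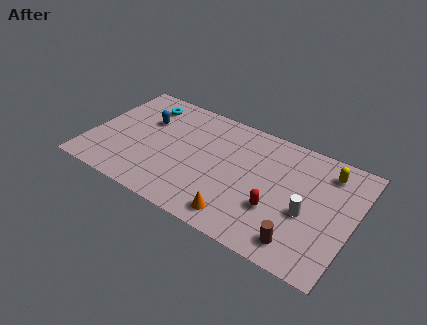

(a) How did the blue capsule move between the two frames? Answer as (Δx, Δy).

(1.6, 2.1)

From the two frames, the blue capsule sits at roughly (1.2, 3.2) before and (2.8, 5.3) after.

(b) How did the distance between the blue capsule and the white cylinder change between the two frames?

-1.4

They were about 10.9 units apart before and 9.5 after — 1.4 units closer together.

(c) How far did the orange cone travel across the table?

2.7

The orange cone was near (11.0, 2.7) before and (8.7, 1.2) after, so it travelled √(2.3² + 1.5²) ≈ 2.7 units.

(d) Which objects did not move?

the white cylinder and the brown cylinder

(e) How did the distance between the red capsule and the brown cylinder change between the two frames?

-0.9

They were about 3.0 units apart before and 2.1 after — 0.9 units closer together.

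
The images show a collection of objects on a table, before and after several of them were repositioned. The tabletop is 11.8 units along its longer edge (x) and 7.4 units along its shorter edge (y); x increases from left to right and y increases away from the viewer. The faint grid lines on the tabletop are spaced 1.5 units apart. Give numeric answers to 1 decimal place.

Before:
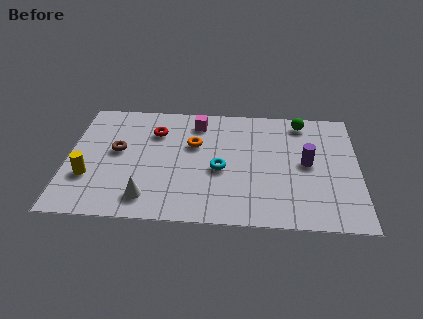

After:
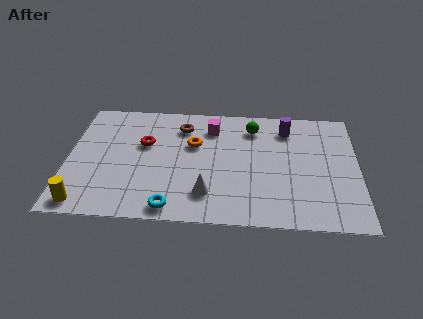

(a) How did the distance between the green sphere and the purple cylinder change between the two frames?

-1.2

The distance was about 2.6 in the first image and 1.4 in the second, so they moved 1.2 units closer together.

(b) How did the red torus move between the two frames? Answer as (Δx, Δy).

(-0.4, -0.8)

The red torus started near (3.5, 5.4) and ended near (3.1, 4.6).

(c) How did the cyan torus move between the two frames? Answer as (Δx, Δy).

(-1.9, -2.4)

The cyan torus was at about (6.2, 3.2) and moved to about (4.3, 0.8).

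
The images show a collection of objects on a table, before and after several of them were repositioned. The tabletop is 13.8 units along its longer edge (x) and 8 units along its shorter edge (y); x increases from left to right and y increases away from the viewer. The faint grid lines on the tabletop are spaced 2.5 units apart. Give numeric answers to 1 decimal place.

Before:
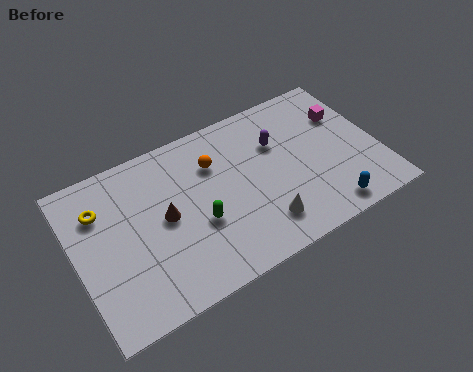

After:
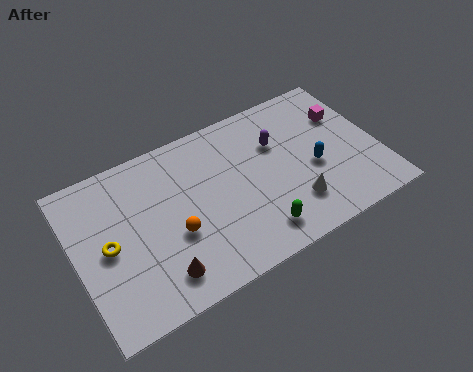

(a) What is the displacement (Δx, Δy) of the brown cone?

(-0.6, -2.6)

The brown cone started near (4.0, 4.1) and ended near (3.4, 1.5).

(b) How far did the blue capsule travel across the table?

2.4

The blue capsule moved from about (11.0, 1.0) to (10.8, 3.4), a distance of √(0.2² + 2.4²) ≈ 2.4.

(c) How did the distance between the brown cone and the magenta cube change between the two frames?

+1.3

The distance was about 8.7 in the first image and 10.0 in the second, so they moved 1.3 units further apart.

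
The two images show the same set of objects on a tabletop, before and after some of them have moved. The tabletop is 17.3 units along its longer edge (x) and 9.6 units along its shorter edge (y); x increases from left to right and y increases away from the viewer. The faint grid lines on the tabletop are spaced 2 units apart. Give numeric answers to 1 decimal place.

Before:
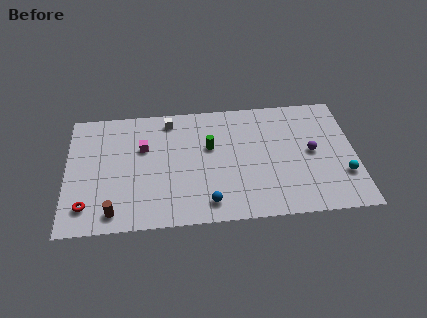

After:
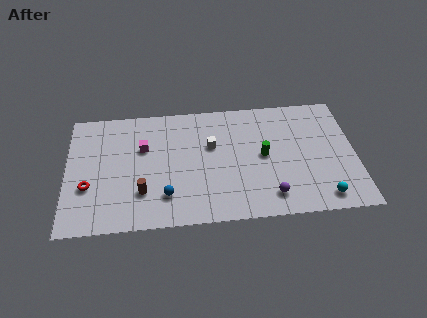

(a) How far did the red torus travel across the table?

1.5

The red torus was near (1.2, 1.9) before and (1.3, 3.4) after, so it travelled √(0.1² + 1.5²) ≈ 1.5 units.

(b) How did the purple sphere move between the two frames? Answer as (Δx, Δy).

(-2.6, -3.2)

From the two frames, the purple sphere sits at roughly (14.7, 4.9) before and (12.1, 1.7) after.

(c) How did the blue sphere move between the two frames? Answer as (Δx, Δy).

(-2.5, 0.8)

The blue sphere started near (8.4, 1.5) and ended near (5.9, 2.3).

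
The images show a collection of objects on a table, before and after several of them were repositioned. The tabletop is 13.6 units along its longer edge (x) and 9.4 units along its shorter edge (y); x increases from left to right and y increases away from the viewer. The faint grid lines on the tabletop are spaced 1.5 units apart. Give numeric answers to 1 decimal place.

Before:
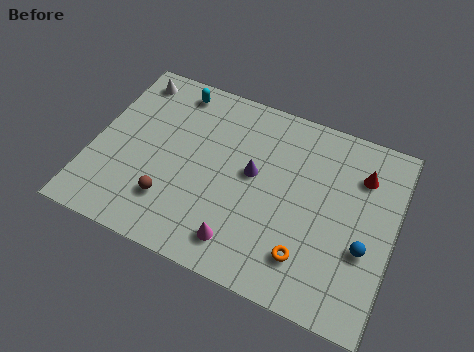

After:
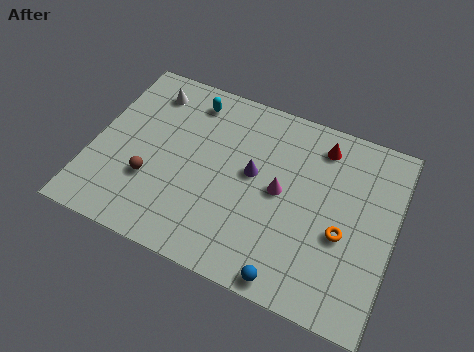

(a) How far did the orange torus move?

2.2

The orange torus was near (10.0, 2.1) before and (11.4, 3.8) after, so it travelled √(1.4² + 1.7²) ≈ 2.2 units.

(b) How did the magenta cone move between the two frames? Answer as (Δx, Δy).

(1.4, 3.2)

The magenta cone started near (7.1, 1.6) and ended near (8.5, 4.8).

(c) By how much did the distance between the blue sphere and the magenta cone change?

-1.5

They were about 5.6 units apart before and 4.1 after — 1.5 units closer together.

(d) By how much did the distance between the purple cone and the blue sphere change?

-0.6

They were about 5.5 units apart before and 4.9 after — 0.6 units closer together.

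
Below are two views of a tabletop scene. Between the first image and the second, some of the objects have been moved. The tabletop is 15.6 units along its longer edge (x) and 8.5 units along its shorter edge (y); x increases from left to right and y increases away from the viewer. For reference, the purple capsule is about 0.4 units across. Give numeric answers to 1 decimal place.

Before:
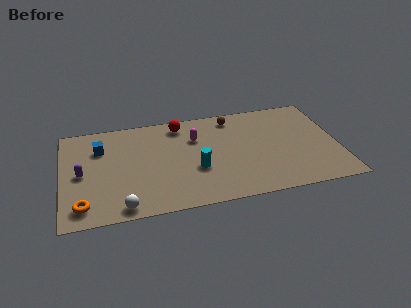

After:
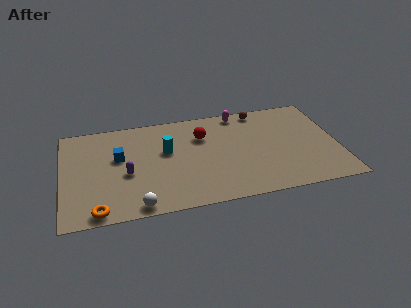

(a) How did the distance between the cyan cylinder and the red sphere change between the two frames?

-1.9

Before: roughly 4.2 units apart; after: 2.3. That's 1.9 units closer together.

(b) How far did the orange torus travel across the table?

1.0

From (1.1, 1.4) to (1.9, 0.8), the orange torus covered √(0.8² + 0.6²) ≈ 1.0 units.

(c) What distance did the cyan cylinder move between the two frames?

2.5

The cyan cylinder moved from about (7.5, 3.2) to (5.9, 5.1), a distance of √(1.6² + 1.9²) ≈ 2.5.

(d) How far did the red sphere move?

1.8

The red sphere moved from about (6.8, 7.3) to (8.0, 6.0), a distance of √(1.2² + 1.3²) ≈ 1.8.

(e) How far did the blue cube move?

1.4

The blue cube moved from about (2.2, 6.1) to (3.2, 5.1), a distance of √(1.0² + 1.0²) ≈ 1.4.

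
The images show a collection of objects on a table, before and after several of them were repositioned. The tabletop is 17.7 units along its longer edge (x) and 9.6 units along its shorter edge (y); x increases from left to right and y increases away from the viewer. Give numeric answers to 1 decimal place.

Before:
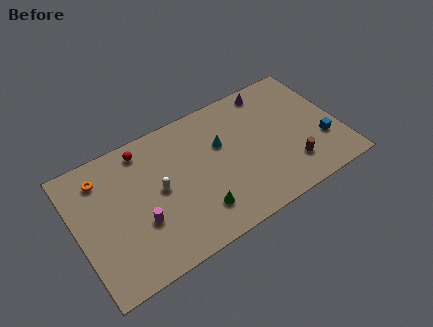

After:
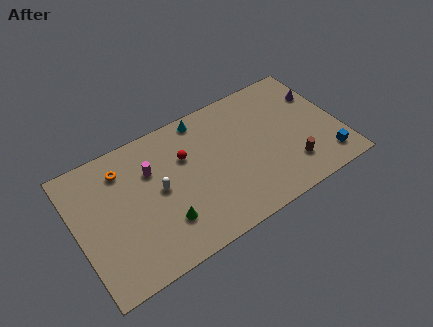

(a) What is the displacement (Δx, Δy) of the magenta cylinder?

(1.2, 3.2)

The magenta cylinder was at about (4.0, 3.4) and moved to about (5.2, 6.6).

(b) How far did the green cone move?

2.2

The green cone moved from about (7.7, 2.2) to (5.5, 2.6), a distance of √(2.2² + 0.4²) ≈ 2.2.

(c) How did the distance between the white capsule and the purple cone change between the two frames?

+2.5

They were about 8.9 units apart before and 11.4 after — 2.5 units further apart.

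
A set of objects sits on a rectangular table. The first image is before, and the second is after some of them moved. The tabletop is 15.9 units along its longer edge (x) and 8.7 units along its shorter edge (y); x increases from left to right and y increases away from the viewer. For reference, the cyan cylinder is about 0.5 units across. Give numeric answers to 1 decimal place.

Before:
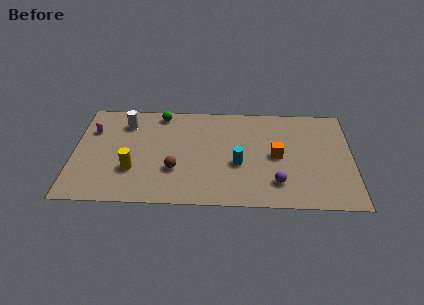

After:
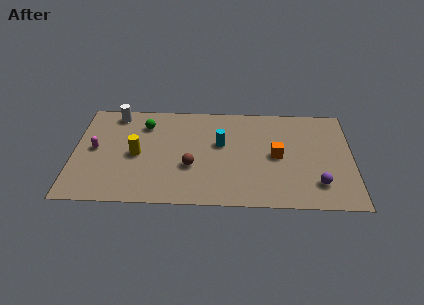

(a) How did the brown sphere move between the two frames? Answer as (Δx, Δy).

(0.9, 0.3)

The brown sphere started near (5.8, 2.9) and ended near (6.7, 3.2).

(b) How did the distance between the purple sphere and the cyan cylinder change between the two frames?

+3.7

They were about 2.7 units apart before and 6.4 after — 3.7 units further apart.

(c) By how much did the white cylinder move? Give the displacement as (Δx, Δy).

(-0.6, 0.8)

The white cylinder was at about (2.9, 6.8) and moved to about (2.3, 7.6).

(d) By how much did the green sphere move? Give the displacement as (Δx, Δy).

(-0.9, -1.0)

The green sphere was at about (4.9, 7.7) and moved to about (4.0, 6.7).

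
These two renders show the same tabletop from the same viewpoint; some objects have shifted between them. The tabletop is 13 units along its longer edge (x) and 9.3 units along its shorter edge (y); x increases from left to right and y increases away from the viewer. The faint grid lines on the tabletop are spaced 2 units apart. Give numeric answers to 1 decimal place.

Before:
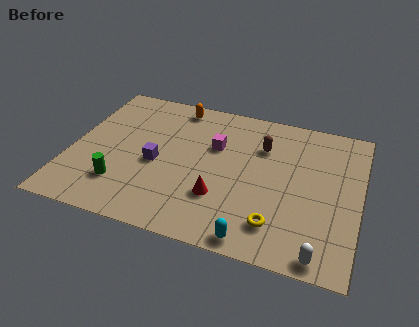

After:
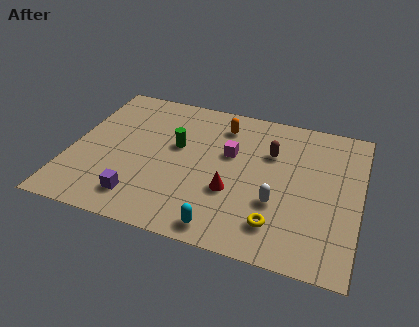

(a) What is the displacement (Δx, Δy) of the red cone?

(0.5, 0.5)

The red cone was at about (6.9, 2.8) and moved to about (7.4, 3.3).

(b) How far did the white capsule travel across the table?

3.2

The white capsule moved from about (11.5, 0.8) to (9.4, 3.2), a distance of √(2.1² + 2.4²) ≈ 3.2.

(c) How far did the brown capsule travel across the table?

0.5

From (8.5, 6.6) to (8.9, 6.3), the brown capsule covered √(0.4² + 0.3²) ≈ 0.5 units.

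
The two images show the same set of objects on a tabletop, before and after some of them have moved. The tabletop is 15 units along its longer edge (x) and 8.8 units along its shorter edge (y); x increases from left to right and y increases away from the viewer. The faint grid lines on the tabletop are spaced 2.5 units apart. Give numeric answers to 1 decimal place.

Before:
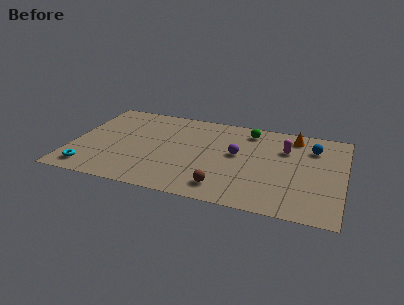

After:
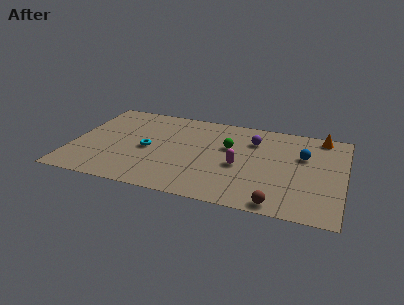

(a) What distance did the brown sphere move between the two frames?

3.1

From (8.6, 1.5) to (11.6, 0.8), the brown sphere covered √(3.0² + 0.7²) ≈ 3.1 units.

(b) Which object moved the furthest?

the cyan torus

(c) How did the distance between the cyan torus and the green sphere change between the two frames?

-5.8

The distance was about 10.4 in the first image and 4.6 in the second, so they moved 5.8 units closer together.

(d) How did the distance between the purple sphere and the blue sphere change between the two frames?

-1.5

Before: roughly 4.4 units apart; after: 2.9. That's 1.5 units closer together.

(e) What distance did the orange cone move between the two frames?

1.6

The orange cone was near (12.1, 7.5) before and (13.6, 7.9) after, so it travelled √(1.5² + 0.4²) ≈ 1.6 units.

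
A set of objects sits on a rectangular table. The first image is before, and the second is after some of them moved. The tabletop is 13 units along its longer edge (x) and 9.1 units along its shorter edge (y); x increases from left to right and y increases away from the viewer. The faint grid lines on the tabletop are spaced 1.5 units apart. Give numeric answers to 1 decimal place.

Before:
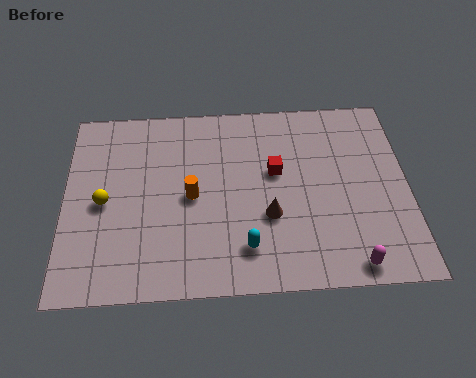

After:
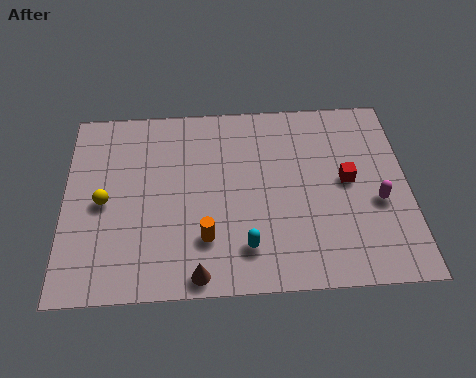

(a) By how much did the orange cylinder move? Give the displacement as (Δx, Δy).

(0.5, -2.0)

The orange cylinder started near (4.8, 4.4) and ended near (5.3, 2.4).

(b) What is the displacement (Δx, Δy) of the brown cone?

(-2.7, -2.5)

The brown cone was at about (7.7, 3.3) and moved to about (5.0, 0.8).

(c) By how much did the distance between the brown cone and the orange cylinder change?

-1.5

They were about 3.1 units apart before and 1.6 after — 1.5 units closer together.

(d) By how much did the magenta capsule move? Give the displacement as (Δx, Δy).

(1.1, 2.8)

From the two frames, the magenta capsule sits at roughly (10.7, 0.9) before and (11.8, 3.7) after.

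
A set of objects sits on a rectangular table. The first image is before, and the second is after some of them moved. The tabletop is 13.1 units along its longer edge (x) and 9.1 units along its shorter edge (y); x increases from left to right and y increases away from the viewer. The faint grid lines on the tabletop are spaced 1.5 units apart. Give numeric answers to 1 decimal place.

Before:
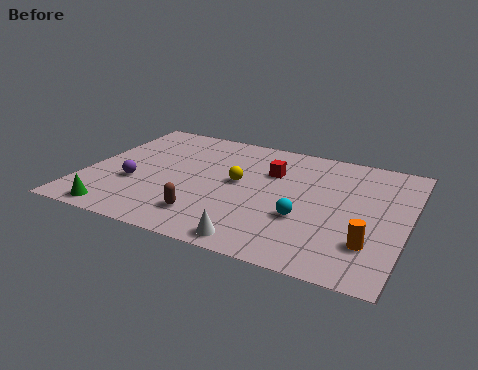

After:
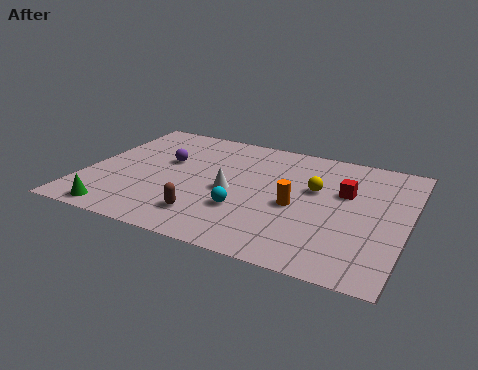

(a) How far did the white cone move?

3.5

From (7.5, 0.9) to (6.0, 4.1), the white cone covered √(1.5² + 3.2²) ≈ 3.5 units.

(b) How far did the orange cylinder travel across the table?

3.5

The orange cylinder was near (11.8, 2.4) before and (8.7, 4.0) after, so it travelled √(3.1² + 1.6²) ≈ 3.5 units.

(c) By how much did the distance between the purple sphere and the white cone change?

-2.7

The distance was about 5.9 in the first image and 3.2 in the second, so they moved 2.7 units closer together.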